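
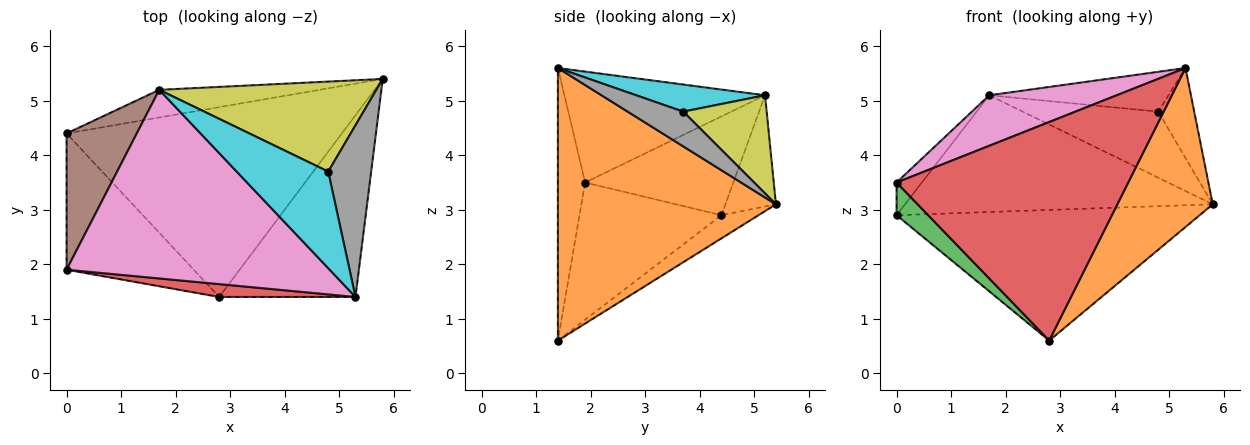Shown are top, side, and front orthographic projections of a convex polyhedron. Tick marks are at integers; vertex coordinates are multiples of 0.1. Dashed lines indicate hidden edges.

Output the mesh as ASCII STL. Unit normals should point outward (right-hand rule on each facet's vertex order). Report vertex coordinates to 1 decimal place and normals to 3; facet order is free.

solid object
 facet normal -0.069 0.566 -0.822
  outer loop
   vertex 2.8 1.4 0.6
   vertex 0.0 4.4 2.9
   vertex 5.8 5.4 3.1
  endloop
 endfacet
 facet normal 0.833 -0.364 -0.416
  outer loop
   vertex 2.8 1.4 0.6
   vertex 5.8 5.4 3.1
   vertex 5.3 1.4 5.6
  endloop
 endfacet
 facet normal -0.724 -0.161 -0.671
  outer loop
   vertex 0.0 1.9 3.5
   vertex 0.0 4.4 2.9
   vertex 2.8 1.4 0.6
  endloop
 endfacet
 facet normal -0.117 -0.991 0.058
  outer loop
   vertex 0.0 1.9 3.5
   vertex 2.8 1.4 0.6
   vertex 5.3 1.4 5.6
  endloop
 endfacet
 facet normal -0.158 0.961 -0.227
  outer loop
   vertex 1.7 5.2 5.1
   vertex 5.8 5.4 3.1
   vertex 0.0 4.4 2.9
  endloop
 endfacet
 facet normal -0.807 0.138 0.574
  outer loop
   vertex 1.7 5.2 5.1
   vertex 0.0 4.4 2.9
   vertex 0.0 1.9 3.5
  endloop
 endfacet
 facet normal -0.377 -0.240 0.895
  outer loop
   vertex 1.7 5.2 5.1
   vertex 0.0 1.9 3.5
   vertex 5.3 1.4 5.6
  endloop
 endfacet
 facet normal 0.583 0.377 0.720
  outer loop
   vertex 4.8 3.7 4.8
   vertex 5.3 1.4 5.6
   vertex 5.8 5.4 3.1
  endloop
 endfacet
 facet normal 0.342 0.556 0.757
  outer loop
   vertex 4.8 3.7 4.8
   vertex 5.8 5.4 3.1
   vertex 1.7 5.2 5.1
  endloop
 endfacet
 facet normal 0.264 0.368 0.892
  outer loop
   vertex 4.8 3.7 4.8
   vertex 1.7 5.2 5.1
   vertex 5.3 1.4 5.6
  endloop
 endfacet
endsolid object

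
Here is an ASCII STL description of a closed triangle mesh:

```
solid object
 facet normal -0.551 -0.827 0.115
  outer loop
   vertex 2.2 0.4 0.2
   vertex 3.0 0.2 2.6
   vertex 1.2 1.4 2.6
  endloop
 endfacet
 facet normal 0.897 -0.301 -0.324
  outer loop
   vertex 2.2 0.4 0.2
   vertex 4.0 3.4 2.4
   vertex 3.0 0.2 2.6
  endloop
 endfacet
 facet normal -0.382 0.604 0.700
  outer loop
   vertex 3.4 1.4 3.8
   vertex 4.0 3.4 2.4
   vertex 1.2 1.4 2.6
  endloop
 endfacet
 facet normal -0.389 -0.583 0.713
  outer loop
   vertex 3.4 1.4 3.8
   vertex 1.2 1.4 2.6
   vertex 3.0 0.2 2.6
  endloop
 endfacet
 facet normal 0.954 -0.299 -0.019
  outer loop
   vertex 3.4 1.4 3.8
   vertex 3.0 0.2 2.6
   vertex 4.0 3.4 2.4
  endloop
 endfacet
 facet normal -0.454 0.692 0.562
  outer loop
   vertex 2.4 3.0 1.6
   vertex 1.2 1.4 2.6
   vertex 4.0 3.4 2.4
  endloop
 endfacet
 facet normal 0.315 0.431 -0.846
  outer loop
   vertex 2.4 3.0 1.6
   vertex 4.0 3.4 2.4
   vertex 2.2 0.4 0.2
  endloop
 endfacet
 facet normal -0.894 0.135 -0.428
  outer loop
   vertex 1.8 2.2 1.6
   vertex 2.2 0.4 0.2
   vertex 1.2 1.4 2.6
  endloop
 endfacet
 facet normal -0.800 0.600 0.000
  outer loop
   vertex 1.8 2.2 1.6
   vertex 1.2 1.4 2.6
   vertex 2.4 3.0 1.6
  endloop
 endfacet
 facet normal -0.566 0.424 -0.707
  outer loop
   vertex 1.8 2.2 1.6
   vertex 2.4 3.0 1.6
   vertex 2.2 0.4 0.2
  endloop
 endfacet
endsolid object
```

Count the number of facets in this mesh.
10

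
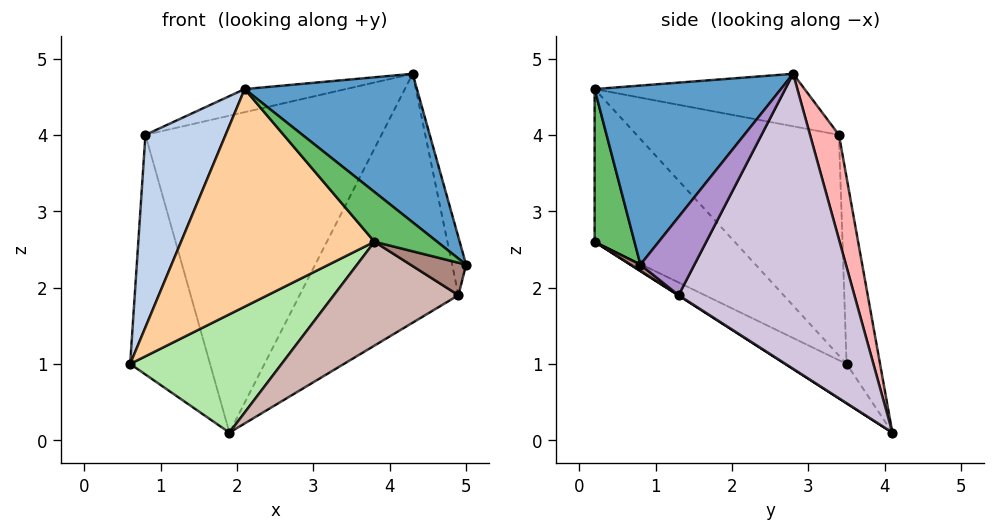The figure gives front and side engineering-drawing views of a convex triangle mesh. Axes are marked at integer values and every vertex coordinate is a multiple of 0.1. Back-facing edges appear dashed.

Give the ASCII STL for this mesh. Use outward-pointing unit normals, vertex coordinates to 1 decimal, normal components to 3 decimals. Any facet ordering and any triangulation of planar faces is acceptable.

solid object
 facet normal 0.588 -0.543 0.599
  outer loop
   vertex 4.3 2.8 4.8
   vertex 2.1 0.2 4.6
   vertex 5.0 0.8 2.3
  endloop
 endfacet
 facet normal -0.929 -0.368 0.050
  outer loop
   vertex 0.8 3.4 4.0
   vertex 0.6 3.5 1.0
   vertex 2.1 0.2 4.6
  endloop
 endfacet
 facet normal -0.206 0.099 0.974
  outer loop
   vertex 0.8 3.4 4.0
   vertex 2.1 0.2 4.6
   vertex 4.3 2.8 4.8
  endloop
 endfacet
 facet normal -0.525 -0.725 -0.446
  outer loop
   vertex 3.8 0.2 2.6
   vertex 2.1 0.2 4.6
   vertex 0.6 3.5 1.0
  endloop
 endfacet
 facet normal 0.488 -0.768 0.415
  outer loop
   vertex 3.8 0.2 2.6
   vertex 5.0 0.8 2.3
   vertex 2.1 0.2 4.6
  endloop
 endfacet
 facet normal -0.245 -0.605 -0.758
  outer loop
   vertex 1.9 4.1 0.1
   vertex 3.8 0.2 2.6
   vertex 0.6 3.5 1.0
  endloop
 endfacet
 facet normal -0.386 0.921 0.056
  outer loop
   vertex 1.9 4.1 0.1
   vertex 0.6 3.5 1.0
   vertex 0.8 3.4 4.0
  endloop
 endfacet
 facet normal 0.119 0.971 0.208
  outer loop
   vertex 1.9 4.1 0.1
   vertex 0.8 3.4 4.0
   vertex 4.3 2.8 4.8
  endloop
 endfacet
 facet normal 0.966 0.250 0.071
  outer loop
   vertex 4.9 1.3 1.9
   vertex 4.3 2.8 4.8
   vertex 5.0 0.8 2.3
  endloop
 endfacet
 facet normal 0.728 0.658 -0.190
  outer loop
   vertex 4.9 1.3 1.9
   vertex 1.9 4.1 0.1
   vertex 4.3 2.8 4.8
  endloop
 endfacet
 facet normal 0.107 -0.608 -0.787
  outer loop
   vertex 4.9 1.3 1.9
   vertex 5.0 0.8 2.3
   vertex 3.8 0.2 2.6
  endloop
 endfacet
 facet normal 0.003 -0.539 -0.842
  outer loop
   vertex 4.9 1.3 1.9
   vertex 3.8 0.2 2.6
   vertex 1.9 4.1 0.1
  endloop
 endfacet
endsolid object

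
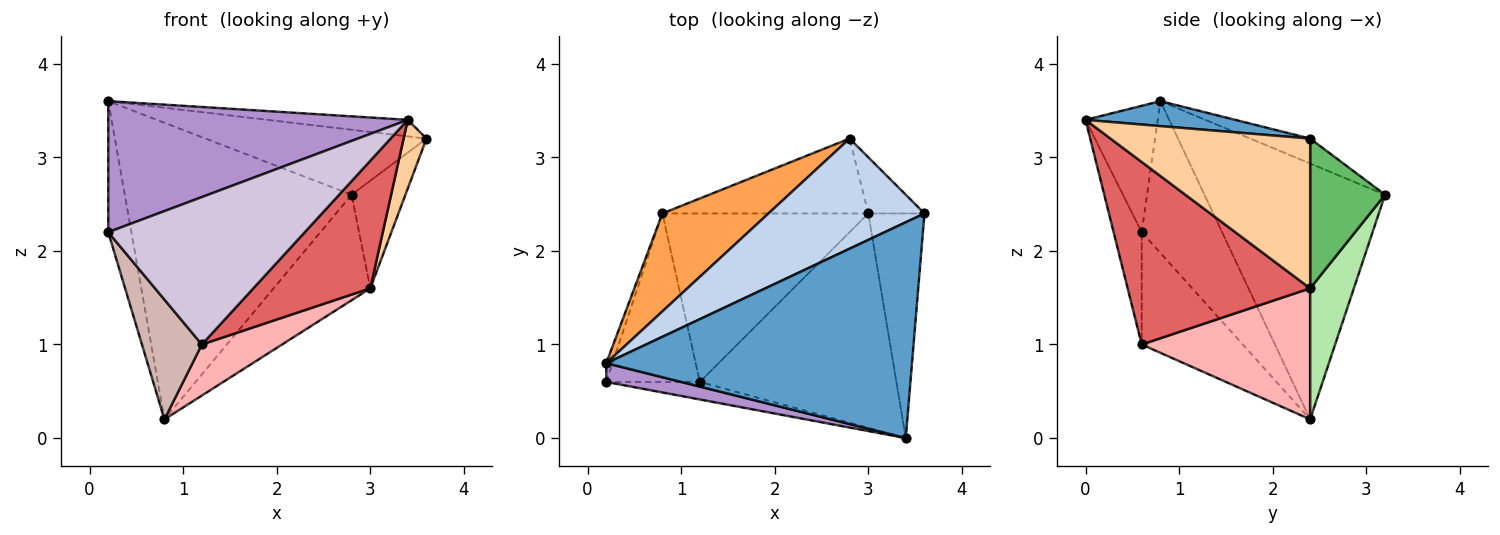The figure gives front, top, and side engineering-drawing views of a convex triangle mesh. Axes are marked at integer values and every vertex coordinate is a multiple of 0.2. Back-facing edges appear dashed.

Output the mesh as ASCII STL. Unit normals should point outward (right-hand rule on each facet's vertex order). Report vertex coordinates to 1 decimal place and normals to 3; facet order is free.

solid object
 facet normal 0.081 0.076 0.994
  outer loop
   vertex 3.4 0.0 3.4
   vertex 3.6 2.4 3.2
   vertex 0.2 0.8 3.6
  endloop
 endfacet
 facet normal -0.137 0.503 0.853
  outer loop
   vertex 2.8 3.2 2.6
   vertex 0.2 0.8 3.6
   vertex 3.6 2.4 3.2
  endloop
 endfacet
 facet normal -0.603 0.757 0.250
  outer loop
   vertex 2.8 3.2 2.6
   vertex 0.8 2.4 0.2
   vertex 0.2 0.8 3.6
  endloop
 endfacet
 facet normal 0.931 -0.107 -0.349
  outer loop
   vertex 3.0 2.4 1.6
   vertex 3.6 2.4 3.2
   vertex 3.4 0.0 3.4
  endloop
 endfacet
 facet normal 0.777 0.558 -0.291
  outer loop
   vertex 3.0 2.4 1.6
   vertex 2.8 3.2 2.6
   vertex 3.6 2.4 3.2
  endloop
 endfacet
 facet normal 0.346 0.765 -0.543
  outer loop
   vertex 3.0 2.4 1.6
   vertex 0.8 2.4 0.2
   vertex 2.8 3.2 2.6
  endloop
 endfacet
 facet normal 0.624 -0.400 -0.672
  outer loop
   vertex 3.0 2.4 1.6
   vertex 3.4 0.0 3.4
   vertex 1.2 0.6 1.0
  endloop
 endfacet
 facet normal 0.520 -0.248 -0.817
  outer loop
   vertex 3.0 2.4 1.6
   vertex 1.2 0.6 1.0
   vertex 0.8 2.4 0.2
  endloop
 endfacet
 facet normal -0.232 -0.963 0.138
  outer loop
   vertex 0.2 0.6 2.2
   vertex 3.4 0.0 3.4
   vertex 0.2 0.8 3.6
  endloop
 endfacet
 facet normal -0.140 -0.983 -0.117
  outer loop
   vertex 0.2 0.6 2.2
   vertex 1.2 0.6 1.0
   vertex 3.4 0.0 3.4
  endloop
 endfacet
 facet normal -0.960 0.276 -0.039
  outer loop
   vertex 0.2 0.6 2.2
   vertex 0.2 0.8 3.6
   vertex 0.8 2.4 0.2
  endloop
 endfacet
 facet normal -0.699 -0.414 -0.583
  outer loop
   vertex 0.2 0.6 2.2
   vertex 0.8 2.4 0.2
   vertex 1.2 0.6 1.0
  endloop
 endfacet
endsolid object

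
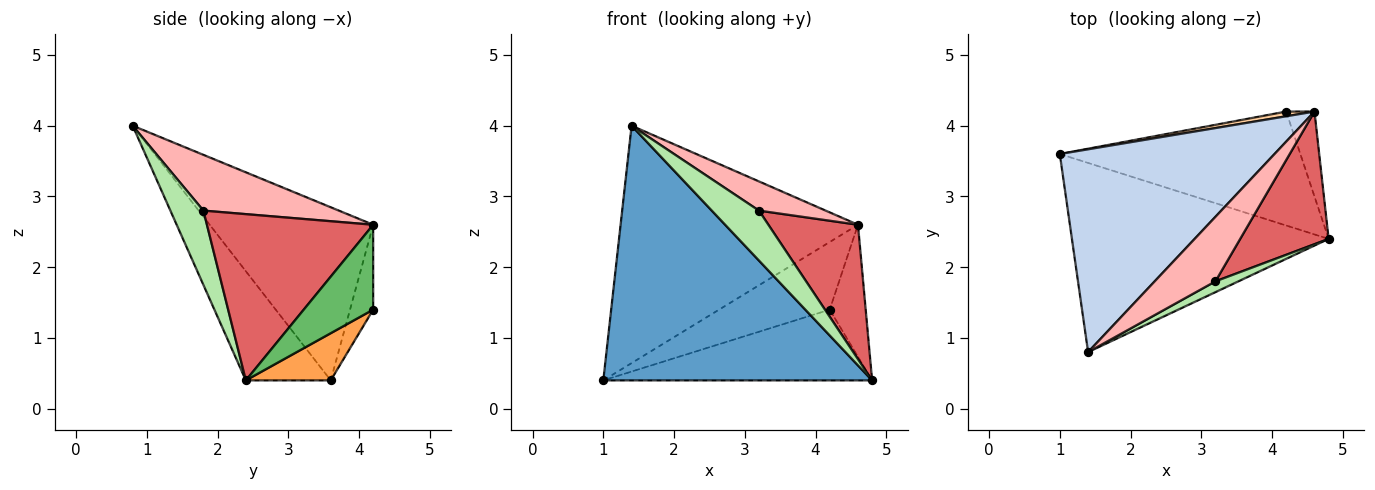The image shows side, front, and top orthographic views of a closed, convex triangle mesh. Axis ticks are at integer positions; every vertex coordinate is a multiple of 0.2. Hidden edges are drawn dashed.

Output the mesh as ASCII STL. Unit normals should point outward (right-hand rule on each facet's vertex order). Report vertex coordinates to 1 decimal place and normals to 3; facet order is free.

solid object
 facet normal -0.246 -0.778 -0.578
  outer loop
   vertex 1.4 0.8 4.0
   vertex 1.0 3.6 0.4
   vertex 4.8 2.4 0.4
  endloop
 endfacet
 facet normal -0.464 0.674 0.575
  outer loop
   vertex 4.6 4.2 2.6
   vertex 1.0 3.6 0.4
   vertex 1.4 0.8 4.0
  endloop
 endfacet
 facet normal 0.164 0.520 -0.838
  outer loop
   vertex 4.2 4.2 1.4
   vertex 4.8 2.4 0.4
   vertex 1.0 3.6 0.4
  endloop
 endfacet
 facet normal -0.204 0.977 0.068
  outer loop
   vertex 4.2 4.2 1.4
   vertex 1.0 3.6 0.4
   vertex 4.6 4.2 2.6
  endloop
 endfacet
 facet normal 0.851 0.441 -0.284
  outer loop
   vertex 4.2 4.2 1.4
   vertex 4.6 4.2 2.6
   vertex 4.8 2.4 0.4
  endloop
 endfacet
 facet normal 0.565 -0.807 0.175
  outer loop
   vertex 3.2 1.8 2.8
   vertex 1.4 0.8 4.0
   vertex 4.8 2.4 0.4
  endloop
 endfacet
 facet normal 0.797 -0.430 0.424
  outer loop
   vertex 3.2 1.8 2.8
   vertex 4.8 2.4 0.4
   vertex 4.6 4.2 2.6
  endloop
 endfacet
 facet normal 0.642 -0.316 0.699
  outer loop
   vertex 3.2 1.8 2.8
   vertex 4.6 4.2 2.6
   vertex 1.4 0.8 4.0
  endloop
 endfacet
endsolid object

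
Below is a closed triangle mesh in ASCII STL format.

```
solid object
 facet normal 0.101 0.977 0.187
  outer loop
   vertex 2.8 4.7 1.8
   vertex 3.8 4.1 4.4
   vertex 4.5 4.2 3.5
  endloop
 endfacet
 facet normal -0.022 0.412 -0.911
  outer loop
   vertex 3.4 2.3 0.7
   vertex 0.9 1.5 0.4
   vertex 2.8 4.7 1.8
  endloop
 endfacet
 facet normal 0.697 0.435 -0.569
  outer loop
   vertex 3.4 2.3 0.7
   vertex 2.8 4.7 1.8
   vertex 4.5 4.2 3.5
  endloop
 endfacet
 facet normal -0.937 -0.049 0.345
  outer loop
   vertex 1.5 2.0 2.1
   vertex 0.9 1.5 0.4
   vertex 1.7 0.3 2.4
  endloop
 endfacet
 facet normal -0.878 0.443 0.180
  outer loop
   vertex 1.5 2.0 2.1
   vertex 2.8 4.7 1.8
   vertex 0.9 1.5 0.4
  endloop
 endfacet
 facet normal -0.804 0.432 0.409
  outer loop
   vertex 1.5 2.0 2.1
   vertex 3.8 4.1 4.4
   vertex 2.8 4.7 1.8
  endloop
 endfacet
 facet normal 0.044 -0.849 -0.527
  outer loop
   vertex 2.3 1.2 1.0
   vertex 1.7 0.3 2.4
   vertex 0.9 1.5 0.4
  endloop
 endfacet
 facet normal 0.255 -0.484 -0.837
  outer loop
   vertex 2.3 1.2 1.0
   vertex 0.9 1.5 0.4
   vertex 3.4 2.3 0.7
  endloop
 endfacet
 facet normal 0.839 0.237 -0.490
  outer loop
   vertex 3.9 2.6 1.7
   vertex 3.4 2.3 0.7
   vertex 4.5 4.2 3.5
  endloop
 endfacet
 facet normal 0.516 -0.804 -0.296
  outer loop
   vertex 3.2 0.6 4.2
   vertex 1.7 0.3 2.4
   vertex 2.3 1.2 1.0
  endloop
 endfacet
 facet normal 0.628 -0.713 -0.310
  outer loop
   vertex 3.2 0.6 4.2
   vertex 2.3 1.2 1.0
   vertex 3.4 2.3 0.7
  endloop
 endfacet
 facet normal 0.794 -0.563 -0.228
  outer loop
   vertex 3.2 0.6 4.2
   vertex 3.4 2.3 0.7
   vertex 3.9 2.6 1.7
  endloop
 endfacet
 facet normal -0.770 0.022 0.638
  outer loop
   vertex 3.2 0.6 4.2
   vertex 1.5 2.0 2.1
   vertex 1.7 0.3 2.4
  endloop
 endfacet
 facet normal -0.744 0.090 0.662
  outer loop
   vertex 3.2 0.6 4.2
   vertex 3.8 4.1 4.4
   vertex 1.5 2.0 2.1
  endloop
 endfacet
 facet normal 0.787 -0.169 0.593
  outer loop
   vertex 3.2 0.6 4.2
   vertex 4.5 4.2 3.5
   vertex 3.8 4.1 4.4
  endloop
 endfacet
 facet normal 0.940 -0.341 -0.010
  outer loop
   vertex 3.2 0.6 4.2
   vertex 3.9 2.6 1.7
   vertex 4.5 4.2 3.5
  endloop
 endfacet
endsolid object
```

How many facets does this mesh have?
16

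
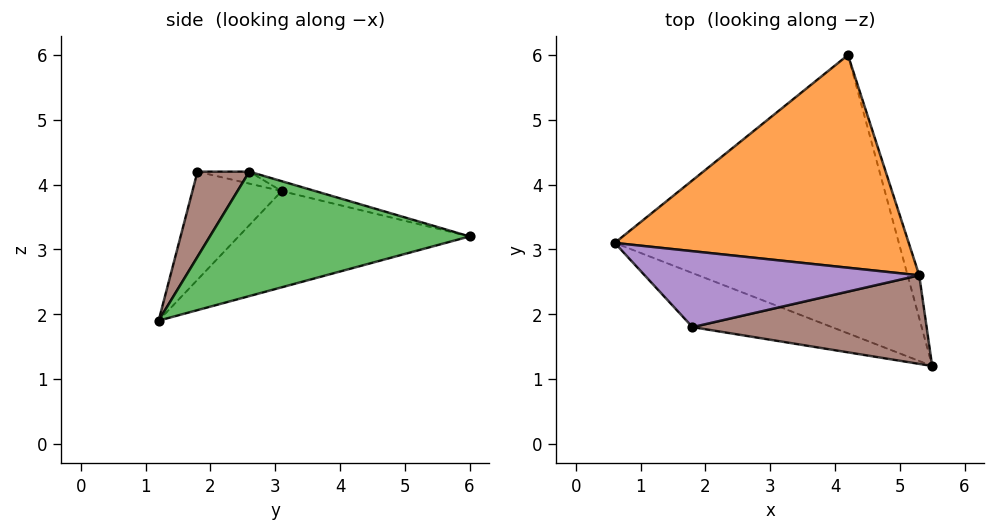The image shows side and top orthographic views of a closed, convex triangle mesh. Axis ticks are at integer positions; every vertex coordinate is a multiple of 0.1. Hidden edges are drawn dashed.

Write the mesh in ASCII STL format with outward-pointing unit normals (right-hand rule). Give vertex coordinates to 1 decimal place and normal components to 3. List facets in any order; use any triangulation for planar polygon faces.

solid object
 facet normal -0.316 0.167 -0.934
  outer loop
   vertex 4.2 6.0 3.2
   vertex 5.5 1.2 1.9
   vertex 0.6 3.1 3.9
  endloop
 endfacet
 facet normal -0.032 0.272 0.962
  outer loop
   vertex 5.3 2.6 4.2
   vertex 4.2 6.0 3.2
   vertex 0.6 3.1 3.9
  endloop
 endfacet
 facet normal 0.955 0.283 -0.089
  outer loop
   vertex 5.3 2.6 4.2
   vertex 5.5 1.2 1.9
   vertex 4.2 6.0 3.2
  endloop
 endfacet
 facet normal -0.491 -0.599 -0.633
  outer loop
   vertex 1.8 1.8 4.2
   vertex 0.6 3.1 3.9
   vertex 5.5 1.2 1.9
  endloop
 endfacet
 facet normal -0.043 0.187 0.981
  outer loop
   vertex 1.8 1.8 4.2
   vertex 5.3 2.6 4.2
   vertex 0.6 3.1 3.9
  endloop
 endfacet
 facet normal 0.190 -0.831 0.522
  outer loop
   vertex 1.8 1.8 4.2
   vertex 5.5 1.2 1.9
   vertex 5.3 2.6 4.2
  endloop
 endfacet
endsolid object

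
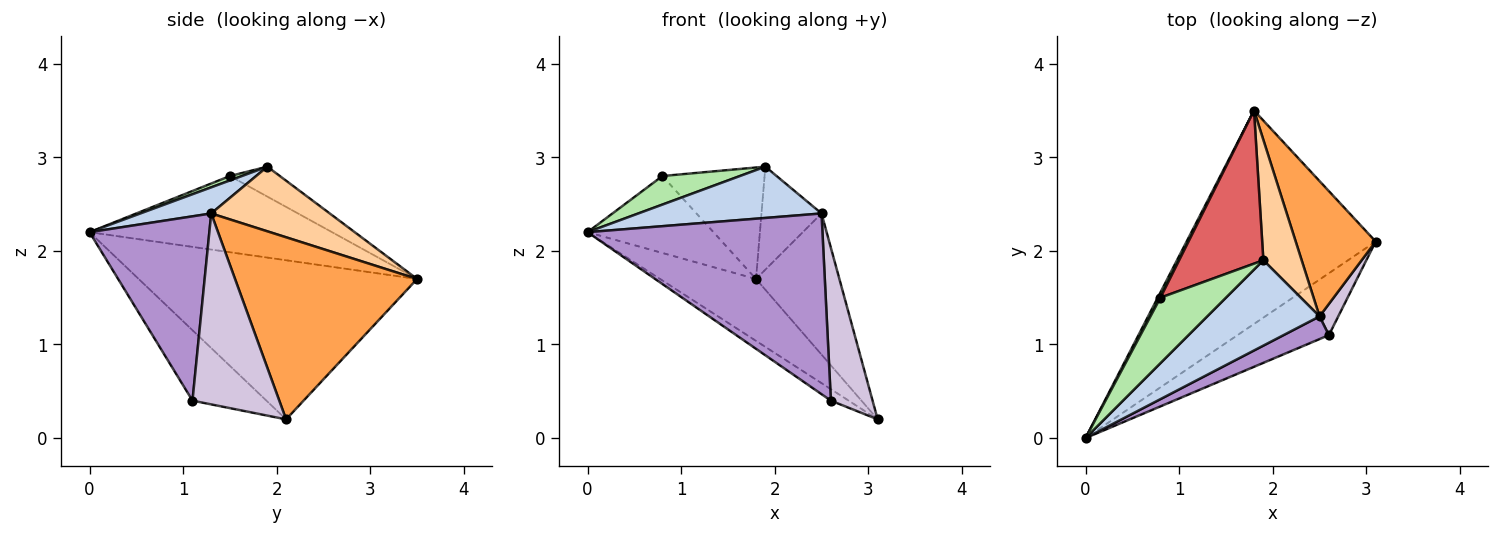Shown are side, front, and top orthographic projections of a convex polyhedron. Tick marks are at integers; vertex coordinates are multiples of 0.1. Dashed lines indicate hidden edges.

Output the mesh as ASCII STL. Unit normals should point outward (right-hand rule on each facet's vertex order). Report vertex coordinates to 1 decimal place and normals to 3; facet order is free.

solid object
 facet normal -0.629 0.217 -0.747
  outer loop
   vertex 1.8 3.5 1.7
   vertex 3.1 2.1 0.2
   vertex 0.0 0.0 2.2
  endloop
 endfacet
 facet normal 0.195 -0.505 0.841
  outer loop
   vertex 2.5 1.3 2.4
   vertex 1.9 1.9 2.9
   vertex 0.0 0.0 2.2
  endloop
 endfacet
 facet normal 0.844 0.387 0.371
  outer loop
   vertex 2.5 1.3 2.4
   vertex 3.1 2.1 0.2
   vertex 1.8 3.5 1.7
  endloop
 endfacet
 facet normal 0.789 0.400 0.467
  outer loop
   vertex 2.5 1.3 2.4
   vertex 1.8 3.5 1.7
   vertex 1.9 1.9 2.9
  endloop
 endfacet
 facet normal -0.887 0.461 0.031
  outer loop
   vertex 0.8 1.5 2.8
   vertex 1.8 3.5 1.7
   vertex 0.0 0.0 2.2
  endloop
 endfacet
 facet normal 0.062 -0.399 0.915
  outer loop
   vertex 0.8 1.5 2.8
   vertex 0.0 0.0 2.2
   vertex 1.9 1.9 2.9
  endloop
 endfacet
 facet normal -0.276 0.566 0.777
  outer loop
   vertex 0.8 1.5 2.8
   vertex 1.9 1.9 2.9
   vertex 1.8 3.5 1.7
  endloop
 endfacet
 facet normal -0.604 0.145 -0.784
  outer loop
   vertex 2.6 1.1 0.4
   vertex 0.0 0.0 2.2
   vertex 3.1 2.1 0.2
  endloop
 endfacet
 facet normal 0.451 -0.885 0.111
  outer loop
   vertex 2.6 1.1 0.4
   vertex 2.5 1.3 2.4
   vertex 0.0 0.0 2.2
  endloop
 endfacet
 facet normal 0.898 -0.431 0.088
  outer loop
   vertex 2.6 1.1 0.4
   vertex 3.1 2.1 0.2
   vertex 2.5 1.3 2.4
  endloop
 endfacet
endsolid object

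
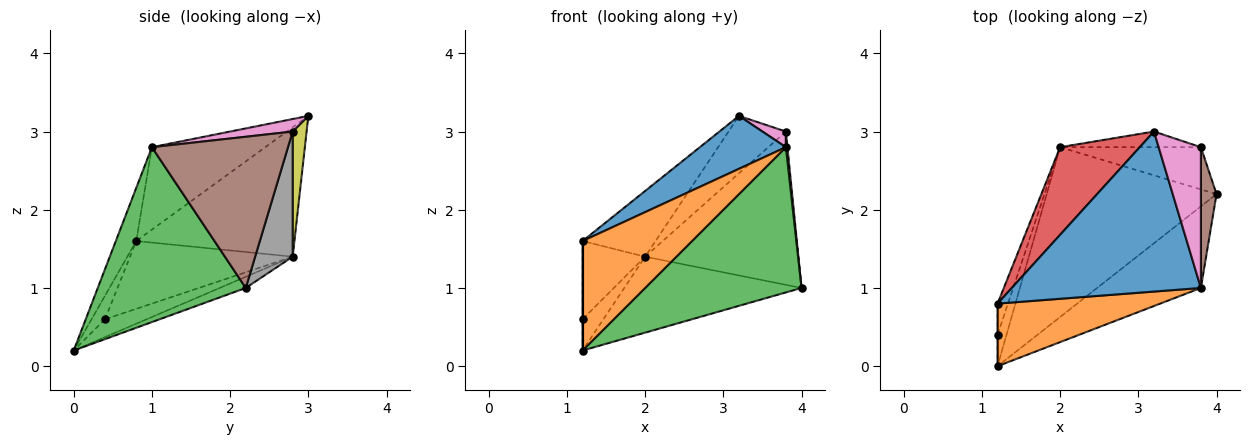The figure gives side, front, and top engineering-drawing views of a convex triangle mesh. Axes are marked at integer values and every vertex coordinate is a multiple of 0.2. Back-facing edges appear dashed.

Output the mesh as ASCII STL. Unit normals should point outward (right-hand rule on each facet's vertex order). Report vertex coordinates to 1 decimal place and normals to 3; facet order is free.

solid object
 facet normal -0.383 -0.290 0.877
  outer loop
   vertex 3.8 1.0 2.8
   vertex 3.2 3.0 3.2
   vertex 1.2 0.8 1.6
  endloop
 endfacet
 facet normal -0.160 -0.857 0.490
  outer loop
   vertex 3.8 1.0 2.8
   vertex 1.2 0.8 1.6
   vertex 1.2 0.0 0.2
  endloop
 endfacet
 facet normal 0.636 -0.673 -0.378
  outer loop
   vertex 3.8 1.0 2.8
   vertex 1.2 0.0 0.2
   vertex 4.0 2.2 1.0
  endloop
 endfacet
 facet normal -0.793 0.366 0.488
  outer loop
   vertex 2.0 2.8 1.4
   vertex 1.2 0.8 1.6
   vertex 3.2 3.0 3.2
  endloop
 endfacet
 facet normal -0.060 0.408 -0.911
  outer loop
   vertex 2.0 2.8 1.4
   vertex 4.0 2.2 1.0
   vertex 1.2 0.0 0.2
  endloop
 endfacet
 facet normal 0.995 -0.011 0.103
  outer loop
   vertex 3.8 2.8 3.0
   vertex 3.8 1.0 2.8
   vertex 4.0 2.2 1.0
  endloop
 endfacet
 facet normal 0.282 -0.106 0.953
  outer loop
   vertex 3.8 2.8 3.0
   vertex 3.2 3.0 3.2
   vertex 3.8 1.0 2.8
  endloop
 endfacet
 facet normal 0.230 0.938 -0.259
  outer loop
   vertex 3.8 2.8 3.0
   vertex 4.0 2.2 1.0
   vertex 2.0 2.8 1.4
  endloop
 endfacet
 facet normal 0.228 0.939 -0.256
  outer loop
   vertex 3.8 2.8 3.0
   vertex 2.0 2.8 1.4
   vertex 3.2 3.0 3.2
  endloop
 endfacet
 facet normal -1.000 0.000 0.000
  outer loop
   vertex 1.2 0.4 0.6
   vertex 1.2 0.0 0.2
   vertex 1.2 0.8 1.6
  endloop
 endfacet
 facet normal -0.924 0.355 -0.142
  outer loop
   vertex 1.2 0.4 0.6
   vertex 1.2 0.8 1.6
   vertex 2.0 2.8 1.4
  endloop
 endfacet
 facet normal -0.816 0.408 -0.408
  outer loop
   vertex 1.2 0.4 0.6
   vertex 2.0 2.8 1.4
   vertex 1.2 0.0 0.2
  endloop
 endfacet
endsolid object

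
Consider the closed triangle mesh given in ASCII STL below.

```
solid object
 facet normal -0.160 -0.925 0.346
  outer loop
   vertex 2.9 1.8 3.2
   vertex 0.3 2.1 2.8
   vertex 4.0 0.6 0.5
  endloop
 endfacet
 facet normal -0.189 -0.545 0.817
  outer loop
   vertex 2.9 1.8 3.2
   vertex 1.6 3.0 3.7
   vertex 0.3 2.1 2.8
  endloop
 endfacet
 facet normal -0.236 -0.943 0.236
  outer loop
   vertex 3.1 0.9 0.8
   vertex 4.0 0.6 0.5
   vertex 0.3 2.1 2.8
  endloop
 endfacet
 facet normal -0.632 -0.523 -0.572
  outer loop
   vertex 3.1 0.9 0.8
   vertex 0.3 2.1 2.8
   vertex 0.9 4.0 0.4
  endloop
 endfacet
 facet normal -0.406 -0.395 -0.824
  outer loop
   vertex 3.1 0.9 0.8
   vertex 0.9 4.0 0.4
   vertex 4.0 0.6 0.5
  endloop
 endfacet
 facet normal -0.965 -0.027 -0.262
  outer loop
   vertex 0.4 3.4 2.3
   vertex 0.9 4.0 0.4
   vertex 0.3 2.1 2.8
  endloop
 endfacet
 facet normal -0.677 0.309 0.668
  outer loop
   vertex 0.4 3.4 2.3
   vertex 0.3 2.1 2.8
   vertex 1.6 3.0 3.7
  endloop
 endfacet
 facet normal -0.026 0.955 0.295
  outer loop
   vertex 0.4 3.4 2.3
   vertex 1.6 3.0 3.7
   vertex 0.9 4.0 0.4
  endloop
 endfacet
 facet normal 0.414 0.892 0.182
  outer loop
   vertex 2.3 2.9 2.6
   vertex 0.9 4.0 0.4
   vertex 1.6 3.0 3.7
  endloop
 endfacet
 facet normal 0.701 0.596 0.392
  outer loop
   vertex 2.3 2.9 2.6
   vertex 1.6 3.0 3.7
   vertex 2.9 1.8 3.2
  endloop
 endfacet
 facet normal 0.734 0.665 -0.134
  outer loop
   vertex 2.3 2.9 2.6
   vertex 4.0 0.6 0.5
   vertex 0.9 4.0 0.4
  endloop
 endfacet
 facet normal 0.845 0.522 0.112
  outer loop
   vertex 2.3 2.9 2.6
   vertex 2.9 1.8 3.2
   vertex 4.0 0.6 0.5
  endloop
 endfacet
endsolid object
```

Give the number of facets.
12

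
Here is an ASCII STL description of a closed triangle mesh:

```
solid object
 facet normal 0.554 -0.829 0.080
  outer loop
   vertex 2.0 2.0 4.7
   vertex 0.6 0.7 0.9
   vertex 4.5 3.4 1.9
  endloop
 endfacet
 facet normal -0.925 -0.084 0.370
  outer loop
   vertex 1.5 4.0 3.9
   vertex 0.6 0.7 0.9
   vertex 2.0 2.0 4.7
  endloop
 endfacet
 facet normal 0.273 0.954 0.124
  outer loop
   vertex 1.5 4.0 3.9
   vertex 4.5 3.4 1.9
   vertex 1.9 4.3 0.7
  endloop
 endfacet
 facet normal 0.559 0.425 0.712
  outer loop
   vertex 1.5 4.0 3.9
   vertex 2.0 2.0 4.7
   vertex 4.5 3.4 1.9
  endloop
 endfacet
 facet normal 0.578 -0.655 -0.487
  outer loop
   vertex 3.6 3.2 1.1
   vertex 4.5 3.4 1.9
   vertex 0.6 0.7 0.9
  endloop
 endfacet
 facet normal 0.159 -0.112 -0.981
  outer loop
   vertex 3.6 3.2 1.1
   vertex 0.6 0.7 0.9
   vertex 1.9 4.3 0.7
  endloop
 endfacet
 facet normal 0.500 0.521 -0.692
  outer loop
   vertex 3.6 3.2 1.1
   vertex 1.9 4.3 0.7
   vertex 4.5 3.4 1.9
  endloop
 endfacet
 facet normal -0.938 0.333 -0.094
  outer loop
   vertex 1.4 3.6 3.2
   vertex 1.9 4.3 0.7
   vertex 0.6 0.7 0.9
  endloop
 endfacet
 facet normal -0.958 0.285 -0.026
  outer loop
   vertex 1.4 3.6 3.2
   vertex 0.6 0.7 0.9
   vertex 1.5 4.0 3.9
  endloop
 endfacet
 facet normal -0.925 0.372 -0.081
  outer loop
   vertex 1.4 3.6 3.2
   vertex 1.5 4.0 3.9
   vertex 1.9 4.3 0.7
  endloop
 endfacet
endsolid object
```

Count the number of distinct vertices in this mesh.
7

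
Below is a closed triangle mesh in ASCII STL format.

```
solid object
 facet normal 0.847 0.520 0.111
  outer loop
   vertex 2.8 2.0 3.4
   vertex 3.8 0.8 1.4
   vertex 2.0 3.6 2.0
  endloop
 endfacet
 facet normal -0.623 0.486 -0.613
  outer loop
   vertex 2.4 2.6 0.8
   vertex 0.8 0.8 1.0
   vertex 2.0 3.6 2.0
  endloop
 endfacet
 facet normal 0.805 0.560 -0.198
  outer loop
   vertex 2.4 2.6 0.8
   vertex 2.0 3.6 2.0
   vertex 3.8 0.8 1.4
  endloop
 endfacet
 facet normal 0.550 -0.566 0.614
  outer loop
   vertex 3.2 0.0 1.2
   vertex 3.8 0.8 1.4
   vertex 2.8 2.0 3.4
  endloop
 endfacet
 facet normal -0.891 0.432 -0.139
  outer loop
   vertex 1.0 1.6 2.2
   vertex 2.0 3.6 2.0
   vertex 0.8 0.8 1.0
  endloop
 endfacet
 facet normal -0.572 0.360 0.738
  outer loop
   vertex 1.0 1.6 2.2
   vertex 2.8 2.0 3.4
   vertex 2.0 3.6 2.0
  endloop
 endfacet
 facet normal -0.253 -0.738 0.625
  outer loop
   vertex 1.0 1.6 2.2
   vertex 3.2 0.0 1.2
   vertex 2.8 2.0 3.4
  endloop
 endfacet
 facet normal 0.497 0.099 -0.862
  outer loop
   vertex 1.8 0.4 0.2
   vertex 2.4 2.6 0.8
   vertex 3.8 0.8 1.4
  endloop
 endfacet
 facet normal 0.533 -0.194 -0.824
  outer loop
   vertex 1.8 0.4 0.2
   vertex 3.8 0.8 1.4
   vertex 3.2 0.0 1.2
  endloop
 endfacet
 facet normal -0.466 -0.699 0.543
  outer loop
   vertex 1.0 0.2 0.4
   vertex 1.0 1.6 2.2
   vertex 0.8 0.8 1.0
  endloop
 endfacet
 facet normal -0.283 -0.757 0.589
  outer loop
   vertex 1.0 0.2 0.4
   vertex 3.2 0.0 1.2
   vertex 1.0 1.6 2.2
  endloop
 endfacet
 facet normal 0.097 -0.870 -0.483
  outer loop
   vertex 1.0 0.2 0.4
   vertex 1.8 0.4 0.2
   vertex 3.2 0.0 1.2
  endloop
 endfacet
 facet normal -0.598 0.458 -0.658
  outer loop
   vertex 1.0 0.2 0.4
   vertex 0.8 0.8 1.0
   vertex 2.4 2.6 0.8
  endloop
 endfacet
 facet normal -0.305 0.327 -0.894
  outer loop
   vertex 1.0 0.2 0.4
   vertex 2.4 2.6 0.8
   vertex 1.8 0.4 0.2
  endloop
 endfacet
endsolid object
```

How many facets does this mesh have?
14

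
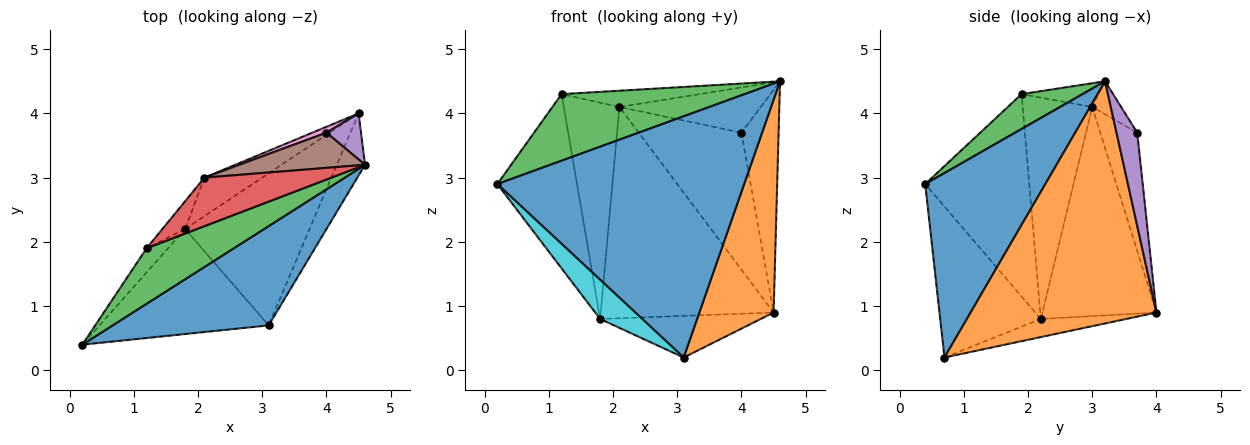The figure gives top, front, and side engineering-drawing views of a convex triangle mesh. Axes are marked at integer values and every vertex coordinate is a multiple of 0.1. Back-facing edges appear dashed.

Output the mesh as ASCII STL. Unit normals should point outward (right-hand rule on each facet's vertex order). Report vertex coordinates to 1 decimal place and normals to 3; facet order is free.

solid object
 facet normal 0.410 -0.843 0.347
  outer loop
   vertex 3.1 0.7 0.2
   vertex 4.6 3.2 4.5
   vertex 0.2 0.4 2.9
  endloop
 endfacet
 facet normal 0.923 -0.369 -0.108
  outer loop
   vertex 4.5 4.0 0.9
   vertex 4.6 3.2 4.5
   vertex 3.1 0.7 0.2
  endloop
 endfacet
 facet normal 0.248 -0.744 0.620
  outer loop
   vertex 1.2 1.9 4.3
   vertex 0.2 0.4 2.9
   vertex 4.6 3.2 4.5
  endloop
 endfacet
 facet normal -0.174 0.312 0.934
  outer loop
   vertex 1.2 1.9 4.3
   vertex 4.6 3.2 4.5
   vertex 2.1 3.0 4.1
  endloop
 endfacet
 facet normal 0.479 0.859 0.178
  outer loop
   vertex 4.0 3.7 3.7
   vertex 4.6 3.2 4.5
   vertex 4.5 4.0 0.9
  endloop
 endfacet
 facet normal -0.159 0.779 0.606
  outer loop
   vertex 4.0 3.7 3.7
   vertex 2.1 3.0 4.1
   vertex 4.6 3.2 4.5
  endloop
 endfacet
 facet normal -0.338 0.940 0.040
  outer loop
   vertex 4.0 3.7 3.7
   vertex 4.5 4.0 0.9
   vertex 2.1 3.0 4.1
  endloop
 endfacet
 facet normal -0.545 0.825 -0.151
  outer loop
   vertex 1.8 2.2 0.8
   vertex 2.1 3.0 4.1
   vertex 4.5 4.0 0.9
  endloop
 endfacet
 facet normal -0.139 0.262 -0.955
  outer loop
   vertex 1.8 2.2 0.8
   vertex 4.5 4.0 0.9
   vertex 3.1 0.7 0.2
  endloop
 endfacet
 facet normal -0.641 -0.268 -0.719
  outer loop
   vertex 1.8 2.2 0.8
   vertex 3.1 0.7 0.2
   vertex 0.2 0.4 2.9
  endloop
 endfacet
 facet normal -0.791 0.606 -0.084
  outer loop
   vertex 1.8 2.2 0.8
   vertex 0.2 0.4 2.9
   vertex 1.2 1.9 4.3
  endloop
 endfacet
 facet normal -0.779 0.622 -0.080
  outer loop
   vertex 1.8 2.2 0.8
   vertex 1.2 1.9 4.3
   vertex 2.1 3.0 4.1
  endloop
 endfacet
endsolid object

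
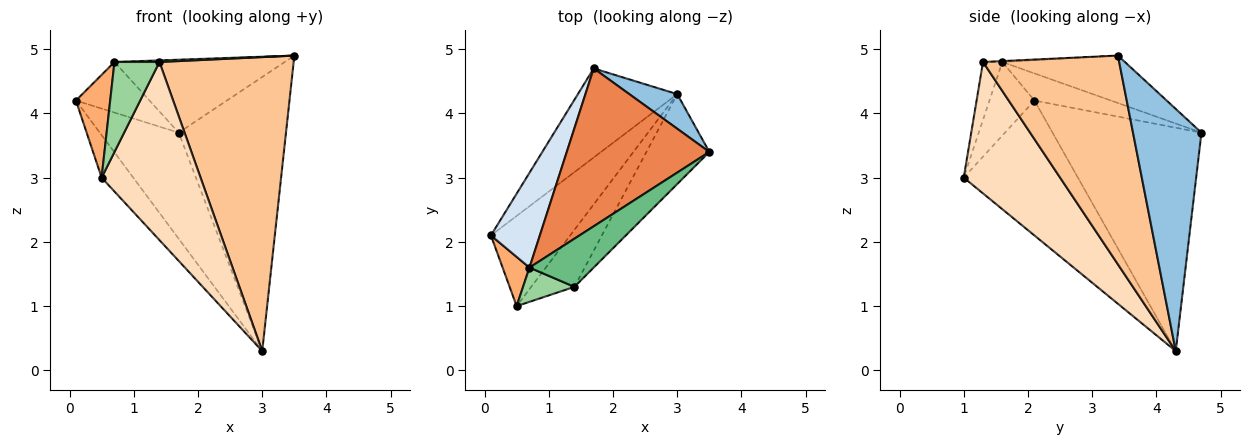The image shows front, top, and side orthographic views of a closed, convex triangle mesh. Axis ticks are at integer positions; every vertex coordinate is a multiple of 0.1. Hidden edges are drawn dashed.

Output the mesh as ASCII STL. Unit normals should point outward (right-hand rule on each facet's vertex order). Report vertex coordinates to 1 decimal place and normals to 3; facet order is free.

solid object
 facet normal -0.822 0.436 -0.366
  outer loop
   vertex 3.0 4.3 0.3
   vertex 0.1 2.1 4.2
   vertex 1.7 4.7 3.7
  endloop
 endfacet
 facet normal 0.535 0.838 0.106
  outer loop
   vertex 3.0 4.3 0.3
   vertex 1.7 4.7 3.7
   vertex 3.5 3.4 4.9
  endloop
 endfacet
 facet normal -0.839 0.232 -0.493
  outer loop
   vertex 0.5 1.0 3.0
   vertex 0.1 2.1 4.2
   vertex 3.0 4.3 0.3
  endloop
 endfacet
 facet normal -0.440 0.423 0.792
  outer loop
   vertex 0.7 1.6 4.8
   vertex 1.7 4.7 3.7
   vertex 0.1 2.1 4.2
  endloop
 endfacet
 facet normal -0.289 0.402 0.869
  outer loop
   vertex 0.7 1.6 4.8
   vertex 3.5 3.4 4.9
   vertex 1.7 4.7 3.7
  endloop
 endfacet
 facet normal -0.764 -0.582 0.279
  outer loop
   vertex 0.7 1.6 4.8
   vertex 0.1 2.1 4.2
   vertex 0.5 1.0 3.0
  endloop
 endfacet
 facet normal 0.696 -0.686 -0.210
  outer loop
   vertex 1.4 1.3 4.8
   vertex 3.0 4.3 0.3
   vertex 3.5 3.4 4.9
  endloop
 endfacet
 facet normal 0.680 -0.698 -0.224
  outer loop
   vertex 1.4 1.3 4.8
   vertex 0.5 1.0 3.0
   vertex 3.0 4.3 0.3
  endloop
 endfacet
 facet normal -0.014 -0.033 0.999
  outer loop
   vertex 1.4 1.3 4.8
   vertex 3.5 3.4 4.9
   vertex 0.7 1.6 4.8
  endloop
 endfacet
 facet normal -0.372 -0.868 0.330
  outer loop
   vertex 1.4 1.3 4.8
   vertex 0.7 1.6 4.8
   vertex 0.5 1.0 3.0
  endloop
 endfacet
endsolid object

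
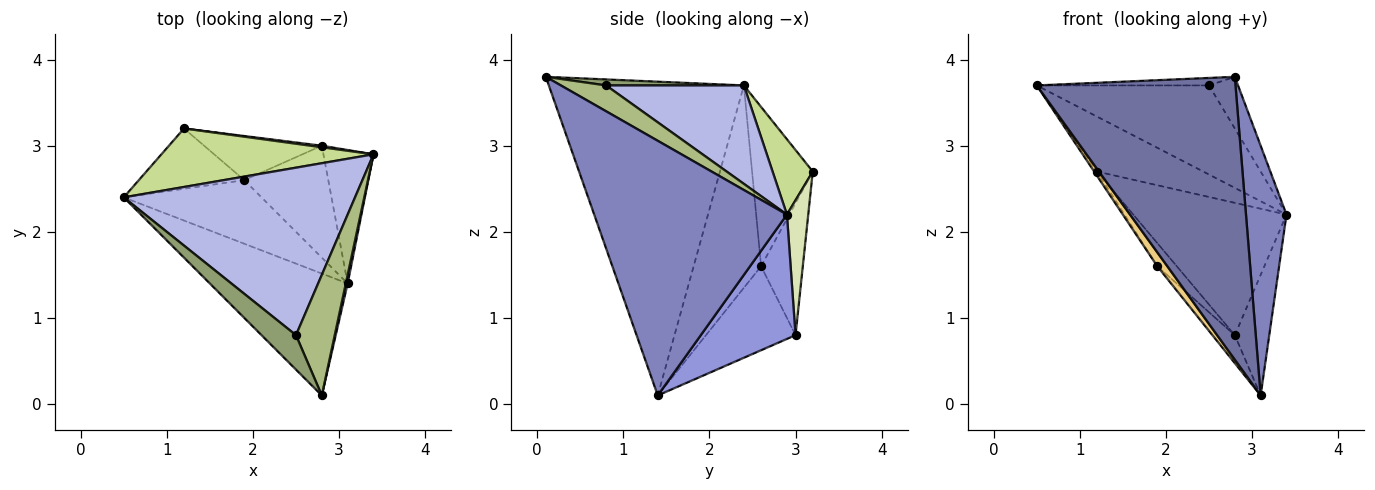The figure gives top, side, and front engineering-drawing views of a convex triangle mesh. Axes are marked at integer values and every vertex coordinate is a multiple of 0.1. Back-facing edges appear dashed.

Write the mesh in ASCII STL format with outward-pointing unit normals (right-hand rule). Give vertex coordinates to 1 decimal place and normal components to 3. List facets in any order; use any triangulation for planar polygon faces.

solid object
 facet normal -0.669 -0.682 -0.294
  outer loop
   vertex 3.1 1.4 0.1
   vertex 2.8 0.1 3.8
   vertex 0.5 2.4 3.7
  endloop
 endfacet
 facet normal 0.979 -0.206 0.007
  outer loop
   vertex 3.1 1.4 0.1
   vertex 3.4 2.9 2.2
   vertex 2.8 0.1 3.8
  endloop
 endfacet
 facet normal 0.879 0.320 -0.354
  outer loop
   vertex 2.8 3.0 0.8
   vertex 3.4 2.9 2.2
   vertex 3.1 1.4 0.1
  endloop
 endfacet
 facet normal 0.352 0.440 0.826
  outer loop
   vertex 2.5 0.8 3.7
   vertex 3.4 2.9 2.2
   vertex 0.5 2.4 3.7
  endloop
 endfacet
 facet normal 0.168 0.209 0.963
  outer loop
   vertex 2.5 0.8 3.7
   vertex 0.5 2.4 3.7
   vertex 2.8 0.1 3.8
  endloop
 endfacet
 facet normal 0.522 0.336 0.784
  outer loop
   vertex 2.5 0.8 3.7
   vertex 2.8 0.1 3.8
   vertex 3.4 2.9 2.2
  endloop
 endfacet
 facet normal 0.251 0.663 0.706
  outer loop
   vertex 1.2 3.2 2.7
   vertex 0.5 2.4 3.7
   vertex 3.4 2.9 2.2
  endloop
 endfacet
 facet normal 0.138 0.990 0.012
  outer loop
   vertex 1.2 3.2 2.7
   vertex 3.4 2.9 2.2
   vertex 2.8 3.0 0.8
  endloop
 endfacet
 facet normal -0.696 0.174 -0.696
  outer loop
   vertex 1.9 2.6 1.6
   vertex 2.8 3.0 0.8
   vertex 3.1 1.4 0.1
  endloop
 endfacet
 facet normal -0.705 0.329 -0.628
  outer loop
   vertex 1.9 2.6 1.6
   vertex 1.2 3.2 2.7
   vertex 2.8 3.0 0.8
  endloop
 endfacet
 facet normal -0.820 -0.122 -0.559
  outer loop
   vertex 1.9 2.6 1.6
   vertex 3.1 1.4 0.1
   vertex 0.5 2.4 3.7
  endloop
 endfacet
 facet normal -0.833 0.039 -0.552
  outer loop
   vertex 1.9 2.6 1.6
   vertex 0.5 2.4 3.7
   vertex 1.2 3.2 2.7
  endloop
 endfacet
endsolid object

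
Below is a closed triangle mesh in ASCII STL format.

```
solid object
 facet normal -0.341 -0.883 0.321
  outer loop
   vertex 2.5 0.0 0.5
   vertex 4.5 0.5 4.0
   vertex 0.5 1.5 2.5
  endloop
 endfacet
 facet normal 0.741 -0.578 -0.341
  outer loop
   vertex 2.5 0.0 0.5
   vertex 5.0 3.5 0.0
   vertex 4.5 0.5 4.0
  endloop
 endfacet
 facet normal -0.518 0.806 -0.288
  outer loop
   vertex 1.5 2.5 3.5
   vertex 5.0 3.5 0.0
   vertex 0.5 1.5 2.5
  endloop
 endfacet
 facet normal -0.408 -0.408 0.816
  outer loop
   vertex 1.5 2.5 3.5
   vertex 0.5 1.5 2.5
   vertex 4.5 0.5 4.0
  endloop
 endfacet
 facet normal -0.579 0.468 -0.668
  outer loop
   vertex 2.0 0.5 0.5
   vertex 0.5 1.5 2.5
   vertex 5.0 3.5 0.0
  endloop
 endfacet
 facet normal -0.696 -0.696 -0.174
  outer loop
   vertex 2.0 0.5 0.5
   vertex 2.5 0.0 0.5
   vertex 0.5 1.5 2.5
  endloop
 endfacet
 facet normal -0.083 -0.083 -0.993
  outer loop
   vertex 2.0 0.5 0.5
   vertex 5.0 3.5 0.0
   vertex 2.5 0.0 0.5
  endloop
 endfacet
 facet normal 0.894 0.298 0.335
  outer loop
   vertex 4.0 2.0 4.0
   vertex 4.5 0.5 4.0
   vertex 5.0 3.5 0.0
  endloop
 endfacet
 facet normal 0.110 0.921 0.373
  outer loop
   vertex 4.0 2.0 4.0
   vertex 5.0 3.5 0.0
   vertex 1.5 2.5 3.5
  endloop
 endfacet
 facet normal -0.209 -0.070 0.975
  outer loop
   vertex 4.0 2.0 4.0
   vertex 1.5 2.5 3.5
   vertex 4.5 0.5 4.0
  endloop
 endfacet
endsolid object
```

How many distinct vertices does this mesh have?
7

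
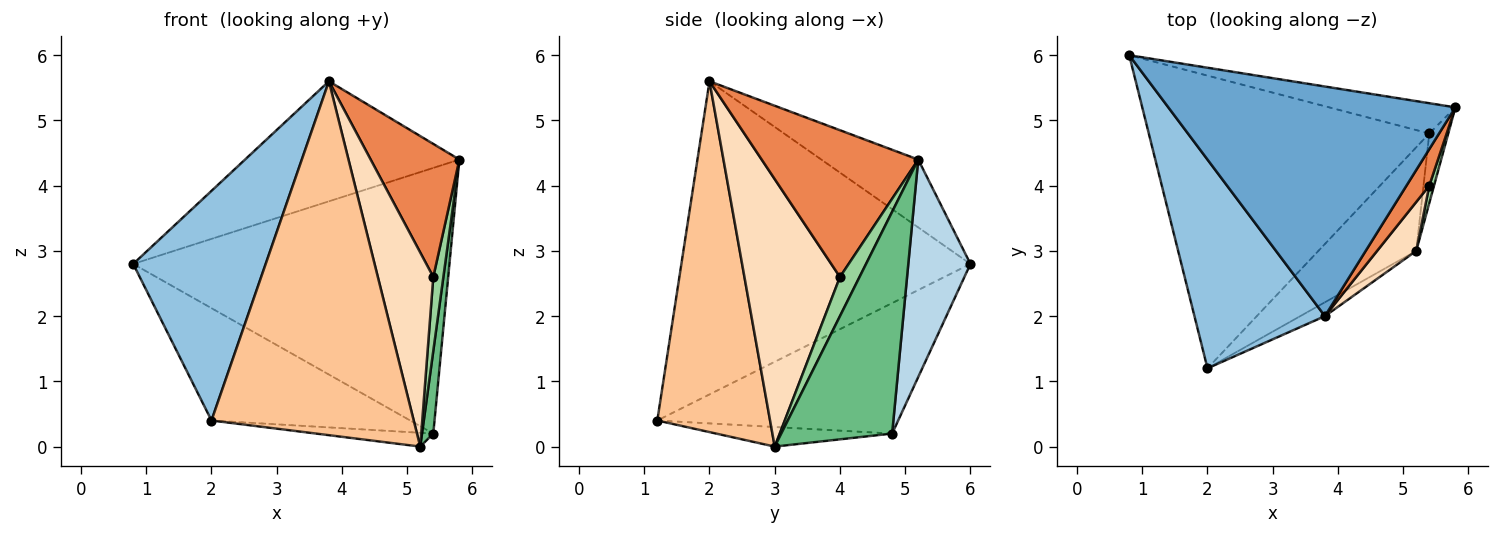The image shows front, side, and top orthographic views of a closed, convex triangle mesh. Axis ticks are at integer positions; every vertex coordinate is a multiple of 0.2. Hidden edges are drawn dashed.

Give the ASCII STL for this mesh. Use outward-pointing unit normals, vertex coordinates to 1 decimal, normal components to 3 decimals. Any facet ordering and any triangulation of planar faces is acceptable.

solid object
 facet normal -0.205 0.453 0.867
  outer loop
   vertex 3.8 2.0 5.6
   vertex 5.8 5.2 4.4
   vertex 0.8 6.0 2.8
  endloop
 endfacet
 facet normal -0.850 -0.390 0.354
  outer loop
   vertex 3.8 2.0 5.6
   vertex 0.8 6.0 2.8
   vertex 2.0 1.2 0.4
  endloop
 endfacet
 facet normal 0.192 0.975 -0.111
  outer loop
   vertex 5.4 4.8 0.2
   vertex 0.8 6.0 2.8
   vertex 5.8 5.2 4.4
  endloop
 endfacet
 facet normal -0.398 0.329 -0.856
  outer loop
   vertex 5.4 4.8 0.2
   vertex 2.0 1.2 0.4
   vertex 0.8 6.0 2.8
  endloop
 endfacet
 facet normal 0.862 -0.489 0.134
  outer loop
   vertex 5.4 4.0 2.6
   vertex 5.8 5.2 4.4
   vertex 3.8 2.0 5.6
  endloop
 endfacet
 facet normal -0.194 0.130 -0.972
  outer loop
   vertex 5.2 3.0 0.0
   vertex 2.0 1.2 0.4
   vertex 5.4 4.8 0.2
  endloop
 endfacet
 facet normal 0.487 -0.873 -0.034
  outer loop
   vertex 5.2 3.0 0.0
   vertex 3.8 2.0 5.6
   vertex 2.0 1.2 0.4
  endloop
 endfacet
 facet normal 0.858 -0.498 0.126
  outer loop
   vertex 5.2 3.0 0.0
   vertex 5.4 4.0 2.6
   vertex 3.8 2.0 5.6
  endloop
 endfacet
 facet normal 0.991 -0.101 -0.085
  outer loop
   vertex 5.2 3.0 0.0
   vertex 5.4 4.8 0.2
   vertex 5.8 5.2 4.4
  endloop
 endfacet
 facet normal 0.884 -0.455 0.107
  outer loop
   vertex 5.2 3.0 0.0
   vertex 5.8 5.2 4.4
   vertex 5.4 4.0 2.6
  endloop
 endfacet
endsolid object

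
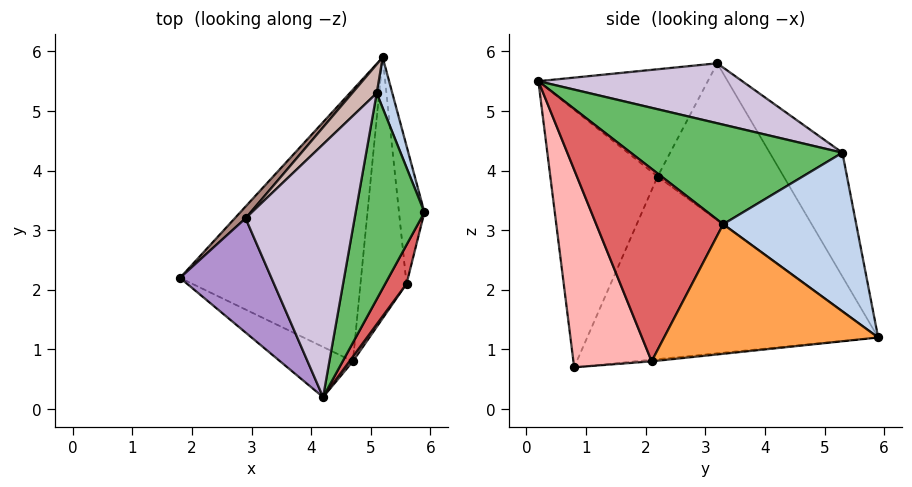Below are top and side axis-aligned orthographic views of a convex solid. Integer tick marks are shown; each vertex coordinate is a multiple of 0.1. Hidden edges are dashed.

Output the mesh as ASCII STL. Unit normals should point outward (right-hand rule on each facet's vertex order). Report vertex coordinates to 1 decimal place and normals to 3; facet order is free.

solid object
 facet normal -0.703 0.137 -0.697
  outer loop
   vertex 4.7 0.8 0.7
   vertex 1.8 2.2 3.9
   vertex 5.2 5.9 1.2
  endloop
 endfacet
 facet normal 0.942 0.321 0.093
  outer loop
   vertex 5.1 5.3 4.3
   vertex 5.9 3.3 3.1
   vertex 5.2 5.9 1.2
  endloop
 endfacet
 facet normal 0.974 0.123 -0.191
  outer loop
   vertex 5.6 2.1 0.8
   vertex 5.2 5.9 1.2
   vertex 5.9 3.3 3.1
  endloop
 endfacet
 facet normal -0.035 0.101 -0.994
  outer loop
   vertex 5.6 2.1 0.8
   vertex 4.7 0.8 0.7
   vertex 5.2 5.9 1.2
  endloop
 endfacet
 facet normal 0.823 -0.012 0.568
  outer loop
   vertex 4.2 0.2 5.5
   vertex 5.9 3.3 3.1
   vertex 5.1 5.3 4.3
  endloop
 endfacet
 facet normal -0.567 -0.808 -0.160
  outer loop
   vertex 4.2 0.2 5.5
   vertex 1.8 2.2 3.9
   vertex 4.7 0.8 0.7
  endloop
 endfacet
 facet normal 0.903 -0.418 0.100
  outer loop
   vertex 4.2 0.2 5.5
   vertex 5.6 2.1 0.8
   vertex 5.9 3.3 3.1
  endloop
 endfacet
 facet normal 0.822 -0.570 0.014
  outer loop
   vertex 4.2 0.2 5.5
   vertex 4.7 0.8 0.7
   vertex 5.6 2.1 0.8
  endloop
 endfacet
 facet normal -0.708 -0.367 0.603
  outer loop
   vertex 2.9 3.2 5.8
   vertex 1.8 2.2 3.9
   vertex 4.2 0.2 5.5
  endloop
 endfacet
 facet normal 0.478 0.120 0.870
  outer loop
   vertex 2.9 3.2 5.8
   vertex 4.2 0.2 5.5
   vertex 5.1 5.3 4.3
  endloop
 endfacet
 facet normal -0.717 0.695 0.049
  outer loop
   vertex 2.9 3.2 5.8
   vertex 5.2 5.9 1.2
   vertex 1.8 2.2 3.9
  endloop
 endfacet
 facet normal -0.639 0.759 0.126
  outer loop
   vertex 2.9 3.2 5.8
   vertex 5.1 5.3 4.3
   vertex 5.2 5.9 1.2
  endloop
 endfacet
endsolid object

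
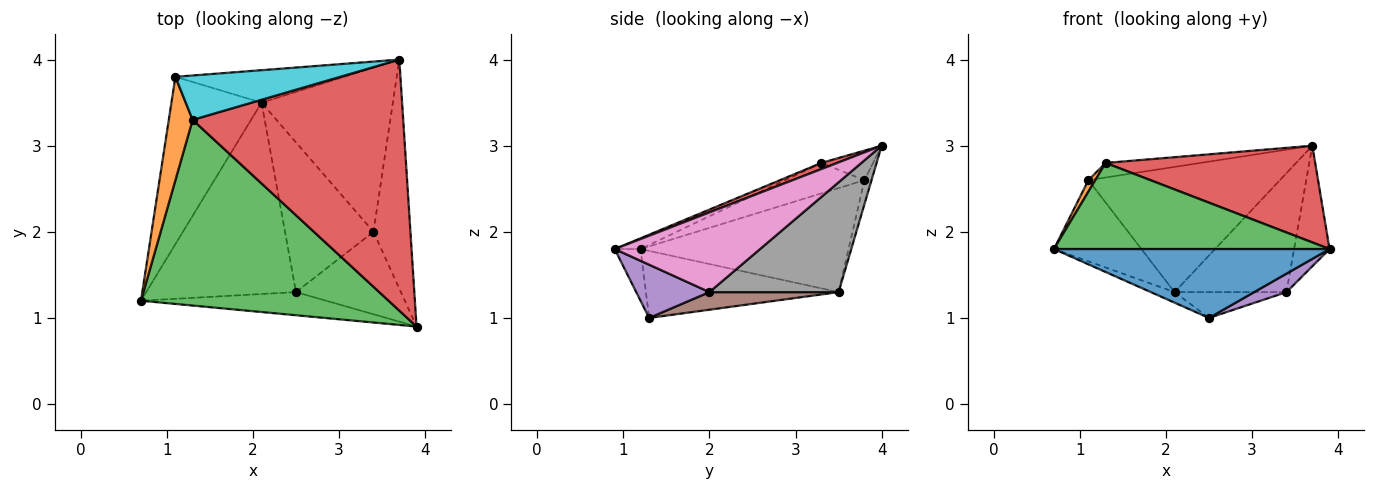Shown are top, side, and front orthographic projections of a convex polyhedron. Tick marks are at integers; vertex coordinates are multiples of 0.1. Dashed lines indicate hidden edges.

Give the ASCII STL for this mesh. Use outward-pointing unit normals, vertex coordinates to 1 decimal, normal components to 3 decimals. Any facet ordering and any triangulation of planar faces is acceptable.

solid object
 facet normal -0.089 -0.944 -0.317
  outer loop
   vertex 2.5 1.3 1.0
   vertex 3.9 0.9 1.8
   vertex 0.7 1.2 1.8
  endloop
 endfacet
 facet normal -0.408 0.050 -0.912
  outer loop
   vertex 2.1 3.5 1.3
   vertex 2.5 1.3 1.0
   vertex 0.7 1.2 1.8
  endloop
 endfacet
 facet normal -0.039 -0.420 0.906
  outer loop
   vertex 1.3 3.3 2.8
   vertex 0.7 1.2 1.8
   vertex 3.9 0.9 1.8
  endloop
 endfacet
 facet normal 0.027 -0.359 0.933
  outer loop
   vertex 1.3 3.3 2.8
   vertex 3.9 0.9 1.8
   vertex 3.7 4.0 3.0
  endloop
 endfacet
 facet normal 0.444 -0.196 -0.874
  outer loop
   vertex 3.4 2.0 1.3
   vertex 3.9 0.9 1.8
   vertex 2.5 1.3 1.0
  endloop
 endfacet
 facet normal 0.193 0.167 -0.967
  outer loop
   vertex 3.4 2.0 1.3
   vertex 2.5 1.3 1.0
   vertex 2.1 3.5 1.3
  endloop
 endfacet
 facet normal 0.886 0.216 -0.411
  outer loop
   vertex 3.4 2.0 1.3
   vertex 3.7 4.0 3.0
   vertex 3.9 0.9 1.8
  endloop
 endfacet
 facet normal 0.561 0.486 -0.671
  outer loop
   vertex 3.4 2.0 1.3
   vertex 2.1 3.5 1.3
   vertex 3.7 4.0 3.0
  endloop
 endfacet
 facet normal -0.036 0.967 -0.251
  outer loop
   vertex 1.1 3.8 2.6
   vertex 3.7 4.0 3.0
   vertex 2.1 3.5 1.3
  endloop
 endfacet
 facet normal -0.168 0.308 0.937
  outer loop
   vertex 1.1 3.8 2.6
   vertex 1.3 3.3 2.8
   vertex 3.7 4.0 3.0
  endloop
 endfacet
 facet normal -0.720 0.303 -0.624
  outer loop
   vertex 1.1 3.8 2.6
   vertex 2.1 3.5 1.3
   vertex 0.7 1.2 1.8
  endloop
 endfacet
 facet normal -0.786 -0.068 0.615
  outer loop
   vertex 1.1 3.8 2.6
   vertex 0.7 1.2 1.8
   vertex 1.3 3.3 2.8
  endloop
 endfacet
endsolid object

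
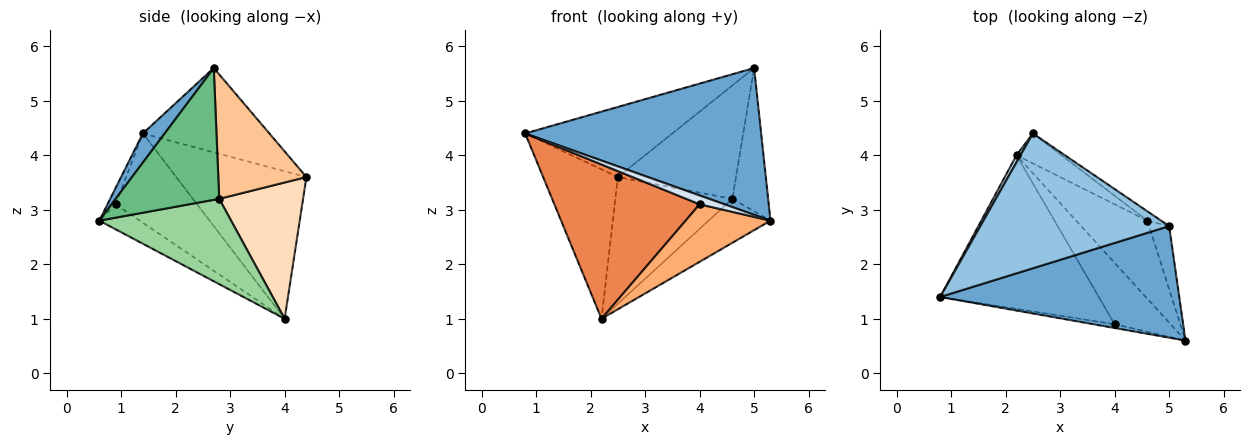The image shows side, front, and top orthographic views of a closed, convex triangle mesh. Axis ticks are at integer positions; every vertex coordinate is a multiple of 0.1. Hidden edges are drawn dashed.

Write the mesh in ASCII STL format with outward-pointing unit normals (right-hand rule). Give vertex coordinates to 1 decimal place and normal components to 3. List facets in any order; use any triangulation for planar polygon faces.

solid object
 facet normal 0.073 -0.794 0.603
  outer loop
   vertex 5.0 2.7 5.6
   vertex 0.8 1.4 4.4
   vertex 5.3 0.6 2.8
  endloop
 endfacet
 facet normal -0.368 0.429 0.825
  outer loop
   vertex 5.0 2.7 5.6
   vertex 2.5 4.4 3.6
   vertex 0.8 1.4 4.4
  endloop
 endfacet
 facet normal -0.867 0.498 0.023
  outer loop
   vertex 2.2 4.0 1.0
   vertex 0.8 1.4 4.4
   vertex 2.5 4.4 3.6
  endloop
 endfacet
 facet normal -0.290 -0.881 -0.374
  outer loop
   vertex 4.0 0.9 3.1
   vertex 5.3 0.6 2.8
   vertex 0.8 1.4 4.4
  endloop
 endfacet
 facet normal -0.369 -0.659 -0.656
  outer loop
   vertex 4.0 0.9 3.1
   vertex 0.8 1.4 4.4
   vertex 2.2 4.0 1.0
  endloop
 endfacet
 facet normal -0.310 -0.650 -0.694
  outer loop
   vertex 4.0 0.9 3.1
   vertex 2.2 4.0 1.0
   vertex 5.3 0.6 2.8
  endloop
 endfacet
 facet normal 0.597 0.800 -0.066
  outer loop
   vertex 4.6 2.8 3.2
   vertex 2.5 4.4 3.6
   vertex 5.0 2.7 5.6
  endloop
 endfacet
 facet normal 0.572 0.798 -0.189
  outer loop
   vertex 4.6 2.8 3.2
   vertex 2.2 4.0 1.0
   vertex 2.5 4.4 3.6
  endloop
 endfacet
 facet normal 0.935 0.324 -0.142
  outer loop
   vertex 4.6 2.8 3.2
   vertex 5.0 2.7 5.6
   vertex 5.3 0.6 2.8
  endloop
 endfacet
 facet normal 0.722 0.339 -0.603
  outer loop
   vertex 4.6 2.8 3.2
   vertex 5.3 0.6 2.8
   vertex 2.2 4.0 1.0
  endloop
 endfacet
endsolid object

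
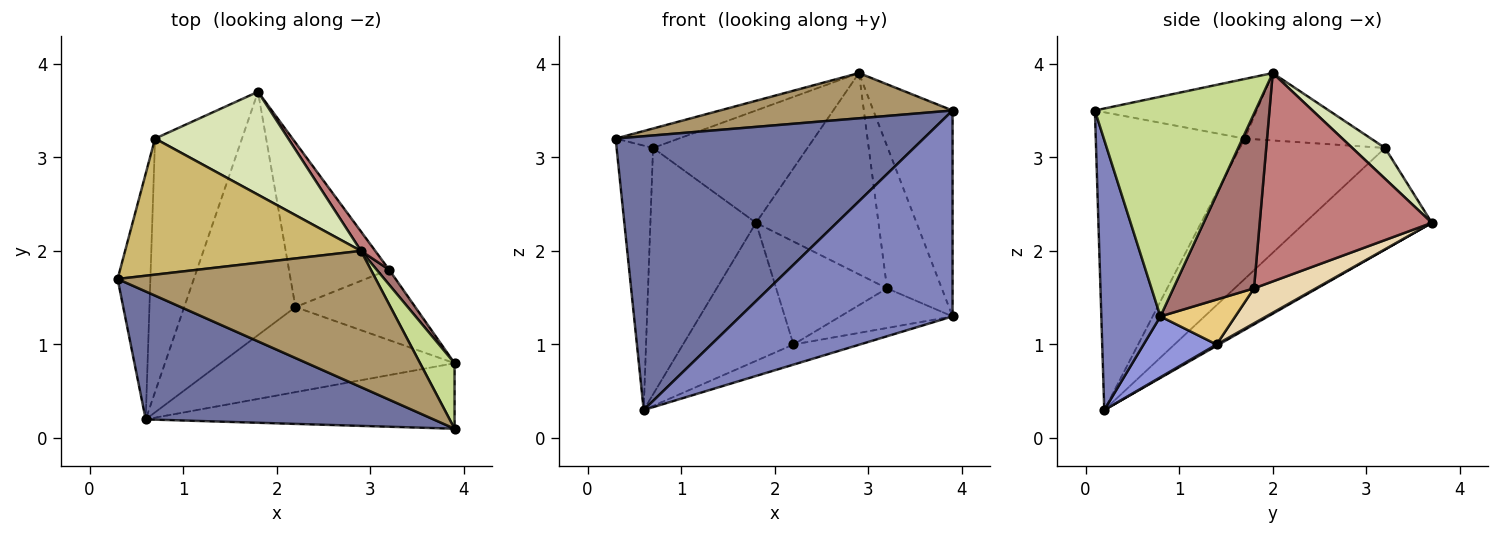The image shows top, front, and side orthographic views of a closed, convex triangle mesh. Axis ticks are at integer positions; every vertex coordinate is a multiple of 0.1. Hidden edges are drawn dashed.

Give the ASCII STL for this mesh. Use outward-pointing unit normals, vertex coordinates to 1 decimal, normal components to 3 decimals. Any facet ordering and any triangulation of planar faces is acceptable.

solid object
 facet normal -0.401 -0.830 0.388
  outer loop
   vertex 3.9 0.1 3.5
   vertex 0.3 1.7 3.2
   vertex 0.6 0.2 0.3
  endloop
 endfacet
 facet normal 0.256 -0.921 -0.293
  outer loop
   vertex 3.9 0.1 3.5
   vertex 0.6 0.2 0.3
   vertex 3.9 0.8 1.3
  endloop
 endfacet
 facet normal 0.245 0.223 -0.943
  outer loop
   vertex 2.2 1.4 1.0
   vertex 3.9 0.8 1.3
   vertex 0.6 0.2 0.3
  endloop
 endfacet
 facet normal 0.010 0.493 -0.870
  outer loop
   vertex 2.2 1.4 1.0
   vertex 0.6 0.2 0.3
   vertex 1.8 3.7 2.3
  endloop
 endfacet
 facet normal -0.946 0.238 -0.221
  outer loop
   vertex 0.7 3.2 3.1
   vertex 0.6 0.2 0.3
   vertex 0.3 1.7 3.2
  endloop
 endfacet
 facet normal -0.642 0.534 -0.549
  outer loop
   vertex 0.7 3.2 3.1
   vertex 1.8 3.7 2.3
   vertex 0.6 0.2 0.3
  endloop
 endfacet
 facet normal 0.888 0.438 0.139
  outer loop
   vertex 2.9 2.0 3.9
   vertex 3.9 0.1 3.5
   vertex 3.9 0.8 1.3
  endloop
 endfacet
 facet normal 0.154 0.728 0.668
  outer loop
   vertex 2.9 2.0 3.9
   vertex 1.8 3.7 2.3
   vertex 0.7 3.2 3.1
  endloop
 endfacet
 facet normal -0.214 -0.308 0.927
  outer loop
   vertex 2.9 2.0 3.9
   vertex 0.3 1.7 3.2
   vertex 3.9 0.1 3.5
  endloop
 endfacet
 facet normal -0.272 0.136 0.953
  outer loop
   vertex 2.9 2.0 3.9
   vertex 0.7 3.2 3.1
   vertex 0.3 1.7 3.2
  endloop
 endfacet
 facet normal 0.311 0.466 -0.828
  outer loop
   vertex 3.2 1.8 1.6
   vertex 3.9 0.8 1.3
   vertex 2.2 1.4 1.0
  endloop
 endfacet
 facet normal 0.284 0.509 -0.813
  outer loop
   vertex 3.2 1.8 1.6
   vertex 2.2 1.4 1.0
   vertex 1.8 3.7 2.3
  endloop
 endfacet
 facet normal 0.826 0.561 0.059
  outer loop
   vertex 3.2 1.8 1.6
   vertex 2.9 2.0 3.9
   vertex 3.9 0.8 1.3
  endloop
 endfacet
 facet normal 0.814 0.579 0.056
  outer loop
   vertex 3.2 1.8 1.6
   vertex 1.8 3.7 2.3
   vertex 2.9 2.0 3.9
  endloop
 endfacet
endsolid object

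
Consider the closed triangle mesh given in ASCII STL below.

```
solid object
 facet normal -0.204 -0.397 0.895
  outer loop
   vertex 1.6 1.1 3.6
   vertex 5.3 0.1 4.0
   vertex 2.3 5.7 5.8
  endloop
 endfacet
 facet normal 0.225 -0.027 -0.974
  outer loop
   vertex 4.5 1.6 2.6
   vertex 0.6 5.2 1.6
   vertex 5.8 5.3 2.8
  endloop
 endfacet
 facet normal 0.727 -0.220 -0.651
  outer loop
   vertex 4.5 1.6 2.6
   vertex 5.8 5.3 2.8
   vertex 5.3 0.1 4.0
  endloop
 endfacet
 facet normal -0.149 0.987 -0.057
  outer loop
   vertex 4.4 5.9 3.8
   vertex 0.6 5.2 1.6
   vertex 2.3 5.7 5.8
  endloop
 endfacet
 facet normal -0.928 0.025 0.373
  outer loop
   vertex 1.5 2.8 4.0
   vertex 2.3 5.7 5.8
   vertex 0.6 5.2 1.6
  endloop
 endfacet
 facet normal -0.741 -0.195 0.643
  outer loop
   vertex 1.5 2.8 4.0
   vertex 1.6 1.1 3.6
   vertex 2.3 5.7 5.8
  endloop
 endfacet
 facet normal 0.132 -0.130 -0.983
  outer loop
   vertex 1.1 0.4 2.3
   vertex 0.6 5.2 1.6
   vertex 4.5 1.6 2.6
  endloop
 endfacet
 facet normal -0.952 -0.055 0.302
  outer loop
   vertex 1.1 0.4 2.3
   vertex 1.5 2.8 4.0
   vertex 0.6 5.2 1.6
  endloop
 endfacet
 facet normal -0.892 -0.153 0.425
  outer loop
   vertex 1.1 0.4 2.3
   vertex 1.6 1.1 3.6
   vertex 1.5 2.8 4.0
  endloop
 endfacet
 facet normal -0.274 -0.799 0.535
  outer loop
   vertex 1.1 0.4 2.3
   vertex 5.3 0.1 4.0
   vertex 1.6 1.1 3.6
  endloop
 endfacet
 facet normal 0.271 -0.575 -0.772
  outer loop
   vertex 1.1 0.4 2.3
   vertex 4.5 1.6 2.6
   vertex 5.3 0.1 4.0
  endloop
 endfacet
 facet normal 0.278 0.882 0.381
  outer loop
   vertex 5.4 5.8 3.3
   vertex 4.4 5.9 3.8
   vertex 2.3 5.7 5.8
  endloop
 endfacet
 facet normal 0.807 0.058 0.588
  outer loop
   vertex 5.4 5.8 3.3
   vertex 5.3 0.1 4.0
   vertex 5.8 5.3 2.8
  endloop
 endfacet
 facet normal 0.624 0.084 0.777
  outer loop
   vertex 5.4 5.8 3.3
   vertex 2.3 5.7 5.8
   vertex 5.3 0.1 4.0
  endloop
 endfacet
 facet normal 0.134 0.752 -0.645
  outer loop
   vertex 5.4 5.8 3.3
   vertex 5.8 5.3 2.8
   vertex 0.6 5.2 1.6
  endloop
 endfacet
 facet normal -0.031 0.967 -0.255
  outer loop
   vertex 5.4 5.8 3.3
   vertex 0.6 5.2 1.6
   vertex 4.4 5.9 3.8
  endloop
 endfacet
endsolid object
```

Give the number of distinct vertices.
10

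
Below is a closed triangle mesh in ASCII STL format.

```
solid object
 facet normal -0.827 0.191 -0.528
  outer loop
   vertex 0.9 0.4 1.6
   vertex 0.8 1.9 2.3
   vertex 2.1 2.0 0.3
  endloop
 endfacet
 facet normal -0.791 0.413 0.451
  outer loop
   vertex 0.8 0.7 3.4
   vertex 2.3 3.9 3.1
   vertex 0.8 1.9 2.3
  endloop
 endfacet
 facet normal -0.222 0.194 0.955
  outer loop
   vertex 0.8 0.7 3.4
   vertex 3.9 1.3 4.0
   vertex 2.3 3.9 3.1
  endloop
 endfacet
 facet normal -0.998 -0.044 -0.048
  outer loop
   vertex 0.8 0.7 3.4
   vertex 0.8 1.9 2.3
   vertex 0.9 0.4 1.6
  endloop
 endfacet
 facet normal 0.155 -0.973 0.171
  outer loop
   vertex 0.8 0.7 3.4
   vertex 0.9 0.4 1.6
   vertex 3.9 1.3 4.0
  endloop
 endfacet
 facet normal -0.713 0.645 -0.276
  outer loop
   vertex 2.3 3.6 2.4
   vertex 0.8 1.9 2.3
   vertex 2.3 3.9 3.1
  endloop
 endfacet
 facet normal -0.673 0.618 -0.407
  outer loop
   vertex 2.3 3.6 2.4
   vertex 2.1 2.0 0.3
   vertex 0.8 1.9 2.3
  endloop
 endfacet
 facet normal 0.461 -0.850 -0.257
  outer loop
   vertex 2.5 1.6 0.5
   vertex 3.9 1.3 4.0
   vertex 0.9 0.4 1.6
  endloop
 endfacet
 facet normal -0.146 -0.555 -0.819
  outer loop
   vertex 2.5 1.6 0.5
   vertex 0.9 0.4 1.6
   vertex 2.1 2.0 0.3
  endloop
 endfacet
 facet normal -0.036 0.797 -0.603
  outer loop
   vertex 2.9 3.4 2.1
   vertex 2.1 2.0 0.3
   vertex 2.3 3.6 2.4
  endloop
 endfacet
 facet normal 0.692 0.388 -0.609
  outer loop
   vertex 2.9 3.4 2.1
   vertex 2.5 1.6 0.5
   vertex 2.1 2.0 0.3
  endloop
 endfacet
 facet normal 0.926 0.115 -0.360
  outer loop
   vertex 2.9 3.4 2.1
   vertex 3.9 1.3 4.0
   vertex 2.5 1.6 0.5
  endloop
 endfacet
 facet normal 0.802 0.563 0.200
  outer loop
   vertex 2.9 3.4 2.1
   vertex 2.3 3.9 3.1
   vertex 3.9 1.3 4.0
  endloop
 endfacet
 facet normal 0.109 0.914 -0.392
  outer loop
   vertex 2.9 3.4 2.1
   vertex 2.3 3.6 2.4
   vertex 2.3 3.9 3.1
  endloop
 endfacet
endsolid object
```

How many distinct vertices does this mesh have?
9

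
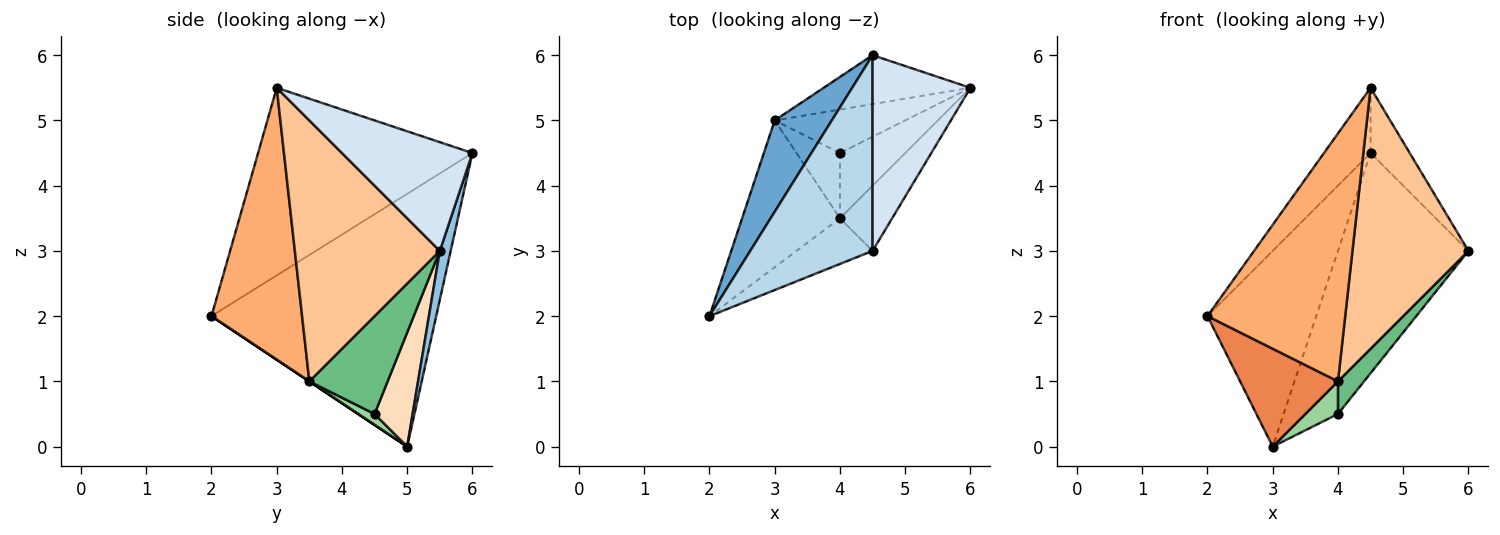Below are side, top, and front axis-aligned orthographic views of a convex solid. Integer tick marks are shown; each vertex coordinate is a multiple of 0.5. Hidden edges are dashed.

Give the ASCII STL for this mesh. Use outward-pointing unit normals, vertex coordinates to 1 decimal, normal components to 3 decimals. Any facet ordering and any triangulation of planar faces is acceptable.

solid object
 facet normal -0.882 0.427 0.199
  outer loop
   vertex 4.5 6.0 4.5
   vertex 3.0 5.0 0.0
   vertex 2.0 2.0 2.0
  endloop
 endfacet
 facet normal 0.081 0.967 -0.242
  outer loop
   vertex 4.5 6.0 4.5
   vertex 6.0 5.5 3.0
   vertex 3.0 5.0 0.0
  endloop
 endfacet
 facet normal -0.824 0.179 0.537
  outer loop
   vertex 4.5 3.0 5.5
   vertex 4.5 6.0 4.5
   vertex 2.0 2.0 2.0
  endloop
 endfacet
 facet normal 0.725 0.218 0.653
  outer loop
   vertex 4.5 3.0 5.5
   vertex 6.0 5.5 3.0
   vertex 4.5 6.0 4.5
  endloop
 endfacet
 facet normal 0.000 -0.555 -0.832
  outer loop
   vertex 4.0 3.5 1.0
   vertex 2.0 2.0 2.0
   vertex 3.0 5.0 0.0
  endloop
 endfacet
 facet normal 0.543 -0.826 -0.152
  outer loop
   vertex 4.0 3.5 1.0
   vertex 4.5 3.0 5.5
   vertex 2.0 2.0 2.0
  endloop
 endfacet
 facet normal 0.772 -0.617 -0.154
  outer loop
   vertex 4.0 3.5 1.0
   vertex 6.0 5.5 3.0
   vertex 4.5 3.0 5.5
  endloop
 endfacet
 facet normal 0.573 0.492 -0.655
  outer loop
   vertex 4.0 4.5 0.5
   vertex 3.0 5.0 0.0
   vertex 6.0 5.5 3.0
  endloop
 endfacet
 facet normal 0.802 -0.267 -0.535
  outer loop
   vertex 4.0 4.5 0.5
   vertex 6.0 5.5 3.0
   vertex 4.0 3.5 1.0
  endloop
 endfacet
 facet normal 0.218 -0.436 -0.873
  outer loop
   vertex 4.0 4.5 0.5
   vertex 4.0 3.5 1.0
   vertex 3.0 5.0 0.0
  endloop
 endfacet
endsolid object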